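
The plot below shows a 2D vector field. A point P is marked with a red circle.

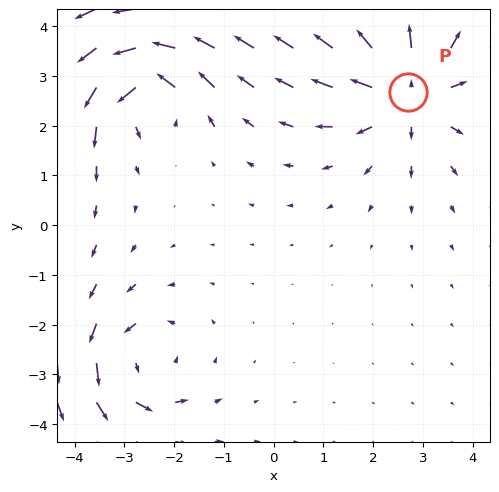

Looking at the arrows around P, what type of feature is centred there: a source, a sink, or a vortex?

source

At P (2.7, 2.7) the arrows spread outward. Divergence about +5, curl ≈0 — positive divergence with near-zero curl is a source.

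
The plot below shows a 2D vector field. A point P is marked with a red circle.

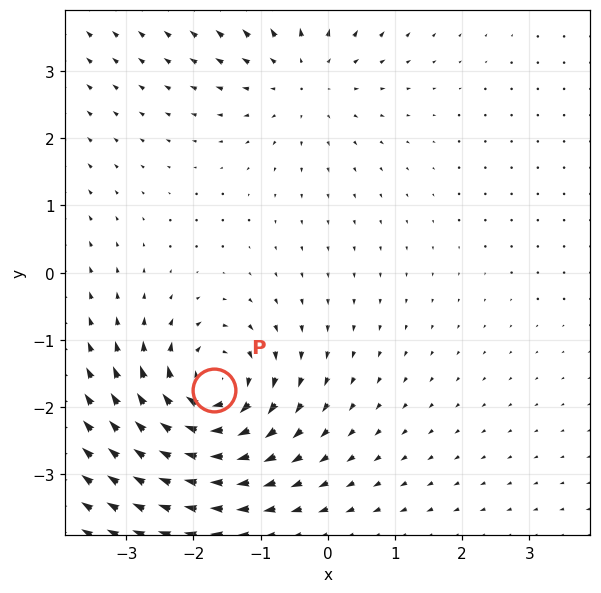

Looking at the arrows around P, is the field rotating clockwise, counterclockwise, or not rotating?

clockwise

Near P at (-1.7, -1.7) the arrows circulate clockwise. The curl (z-component) there is about -5; negative curl means clockwise rotation.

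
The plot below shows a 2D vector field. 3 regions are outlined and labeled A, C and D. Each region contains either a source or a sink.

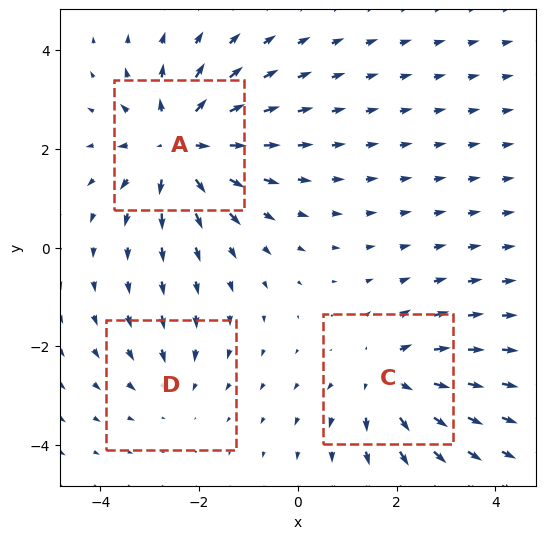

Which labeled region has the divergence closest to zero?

Divergence at each region's feature centre — A: about +5, C: about +3, D: about -2. Region D is closest to zero.

D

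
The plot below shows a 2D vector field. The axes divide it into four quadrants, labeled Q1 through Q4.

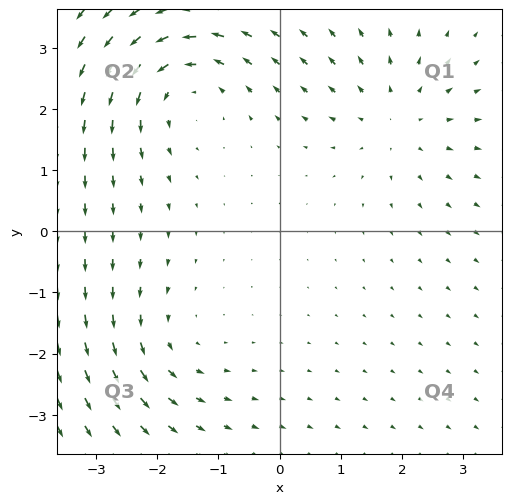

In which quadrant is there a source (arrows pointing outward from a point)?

The source sits at approximately (1.9, 1.8), which lies in quadrant Q1. The divergence there is about +3, positive as expected for a source.

Q1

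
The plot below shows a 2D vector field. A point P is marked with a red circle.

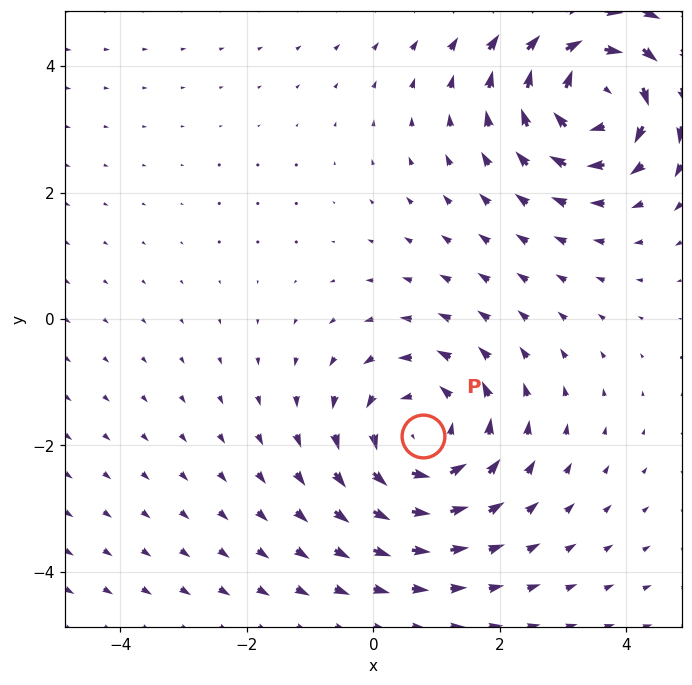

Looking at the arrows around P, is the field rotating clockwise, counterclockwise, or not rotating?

counterclockwise

Near P at (0.8, -1.8) the arrows circulate counterclockwise. The curl (z-component) there is about +4; positive curl means counterclockwise rotation.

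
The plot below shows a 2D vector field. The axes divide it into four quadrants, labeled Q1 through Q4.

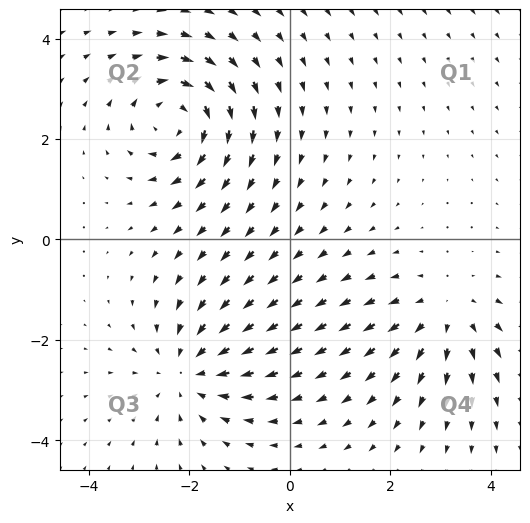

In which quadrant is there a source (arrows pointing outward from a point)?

The source sits at approximately (3.1, -1.5), which lies in quadrant Q4. The divergence there is about +4, positive as expected for a source.

Q4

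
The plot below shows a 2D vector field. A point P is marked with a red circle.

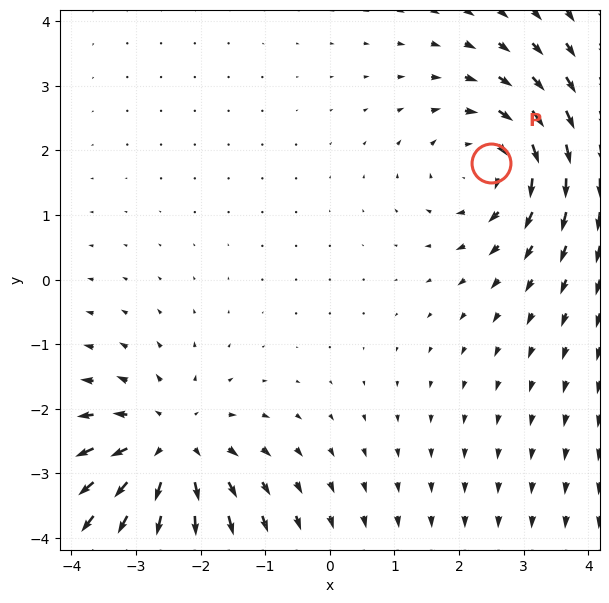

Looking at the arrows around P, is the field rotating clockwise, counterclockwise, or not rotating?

clockwise

Near P at (2.5, 1.8) the arrows circulate clockwise. The curl (z-component) there is about -3; negative curl means clockwise rotation.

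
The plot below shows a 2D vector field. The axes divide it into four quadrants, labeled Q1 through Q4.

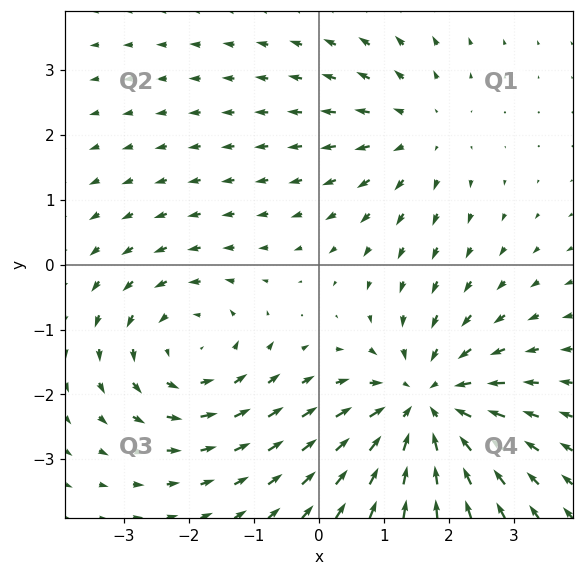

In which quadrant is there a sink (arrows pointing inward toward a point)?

Q4

The sink sits at approximately (1.6, -2.2), which lies in quadrant Q4. The divergence there is about -4, negative as expected for a sink.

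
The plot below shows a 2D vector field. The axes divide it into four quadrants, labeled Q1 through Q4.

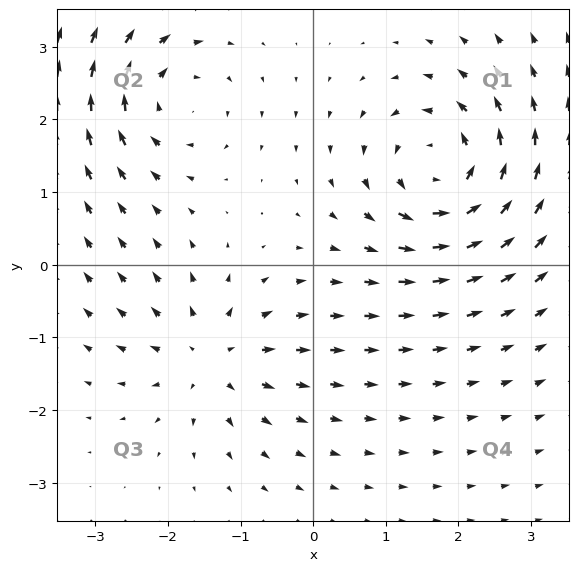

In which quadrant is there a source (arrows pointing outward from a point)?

Q3

The source sits at approximately (-1.4, -1.3), which lies in quadrant Q3. The divergence there is about +4, positive as expected for a source.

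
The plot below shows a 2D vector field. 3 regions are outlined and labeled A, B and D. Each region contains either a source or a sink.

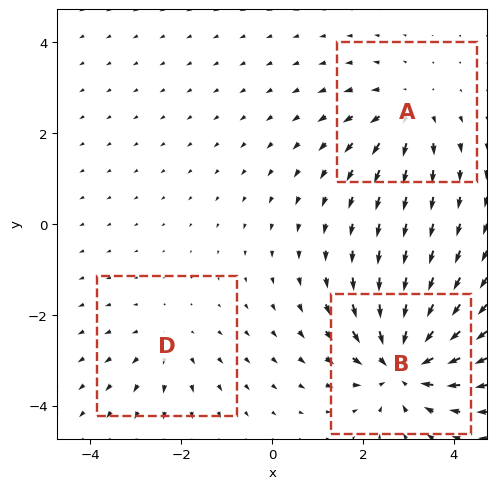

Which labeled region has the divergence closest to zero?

D

Divergence at each region's feature centre — A: about +3, B: about -5, D: about +2. Region D is closest to zero.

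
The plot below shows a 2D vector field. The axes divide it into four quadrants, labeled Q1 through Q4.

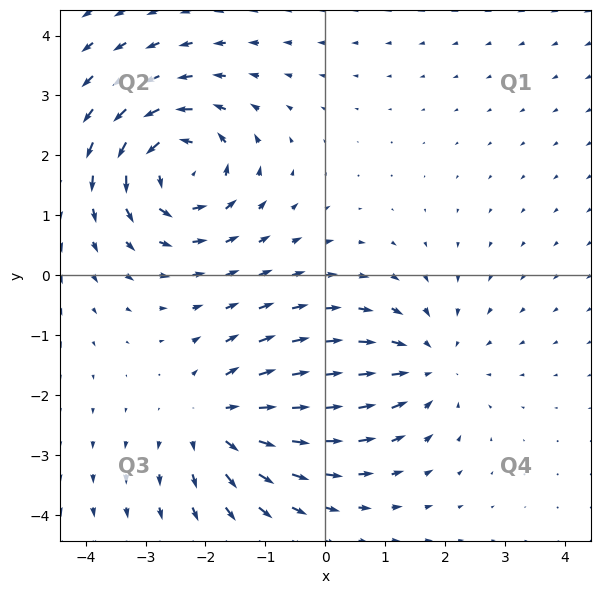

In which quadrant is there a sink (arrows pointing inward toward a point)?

The sink sits at approximately (1.7, -1.5), which lies in quadrant Q4. The divergence there is about -3, negative as expected for a sink.

Q4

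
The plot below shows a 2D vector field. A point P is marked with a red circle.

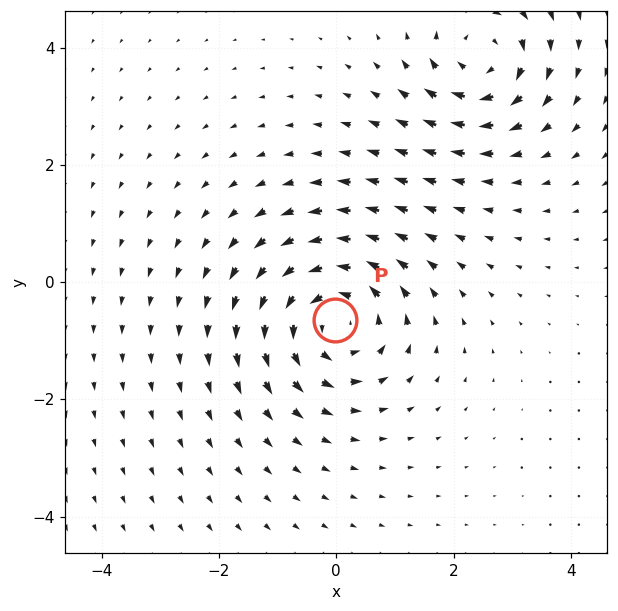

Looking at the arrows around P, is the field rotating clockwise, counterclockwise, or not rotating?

Near P at (-0.0, -0.6) the arrows circulate counterclockwise. The curl (z-component) there is about +5; positive curl means counterclockwise rotation.

counterclockwise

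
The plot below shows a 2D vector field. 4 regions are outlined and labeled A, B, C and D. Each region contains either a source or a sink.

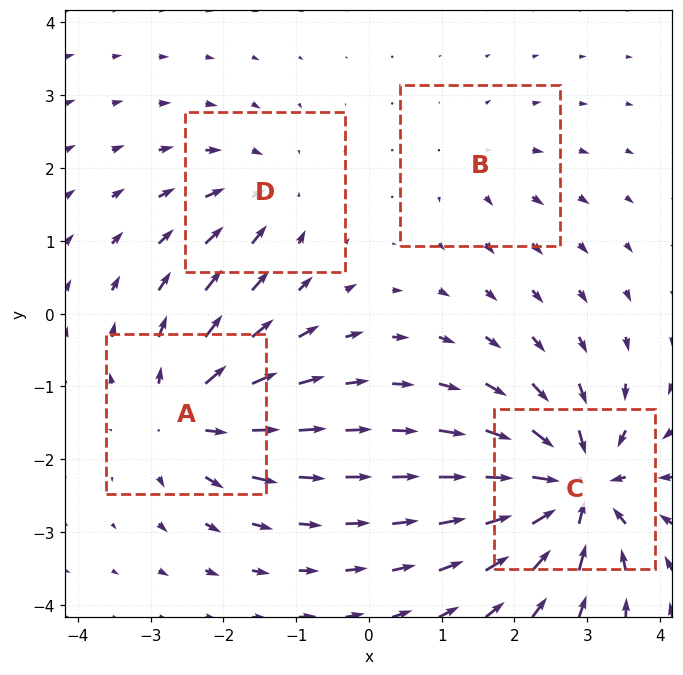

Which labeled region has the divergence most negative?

Divergence at each region's feature centre — A: about +6, B: about +2, C: about -8, D: about -4. Region C is most negative.

C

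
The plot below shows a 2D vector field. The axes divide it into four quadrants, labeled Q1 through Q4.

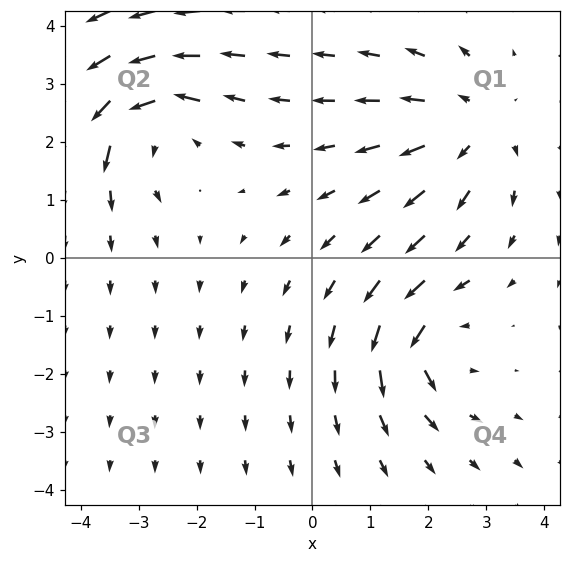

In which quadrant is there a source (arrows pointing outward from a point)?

Q1

The source sits at approximately (2.8, 2.3), which lies in quadrant Q1. The divergence there is about +4, positive as expected for a source.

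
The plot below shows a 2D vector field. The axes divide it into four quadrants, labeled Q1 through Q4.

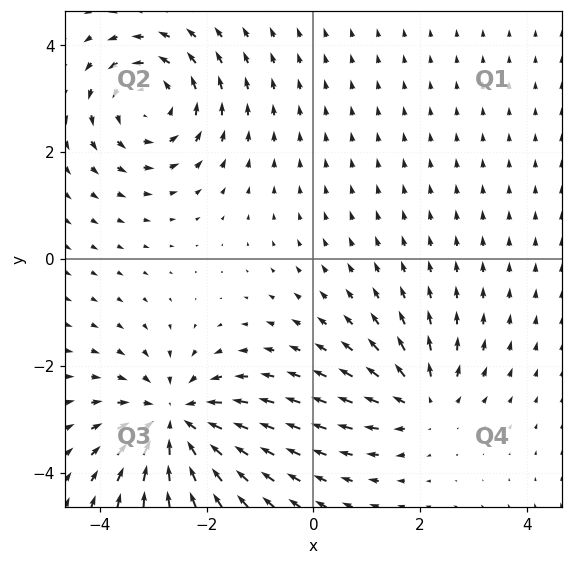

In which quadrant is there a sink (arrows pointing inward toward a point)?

The sink sits at approximately (-2.6, -3.0), which lies in quadrant Q3. The divergence there is about -4, negative as expected for a sink.

Q3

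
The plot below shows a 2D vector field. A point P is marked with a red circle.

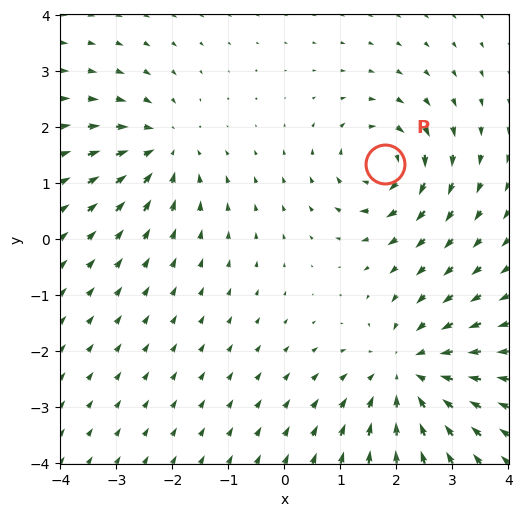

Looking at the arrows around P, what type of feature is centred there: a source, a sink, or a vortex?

vortex

At P (1.8, 1.3) the arrows circulate clockwise. Divergence ≈0, curl about -4 — near-zero divergence with nonzero curl is a vortex.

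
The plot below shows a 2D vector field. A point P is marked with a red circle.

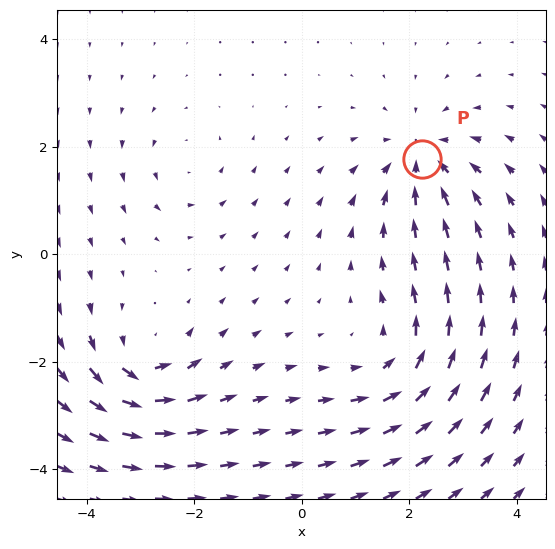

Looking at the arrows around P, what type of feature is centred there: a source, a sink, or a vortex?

At P (2.2, 1.8) the arrows converge inward. Divergence about -5, curl ≈0 — negative divergence with near-zero curl is a sink.

sink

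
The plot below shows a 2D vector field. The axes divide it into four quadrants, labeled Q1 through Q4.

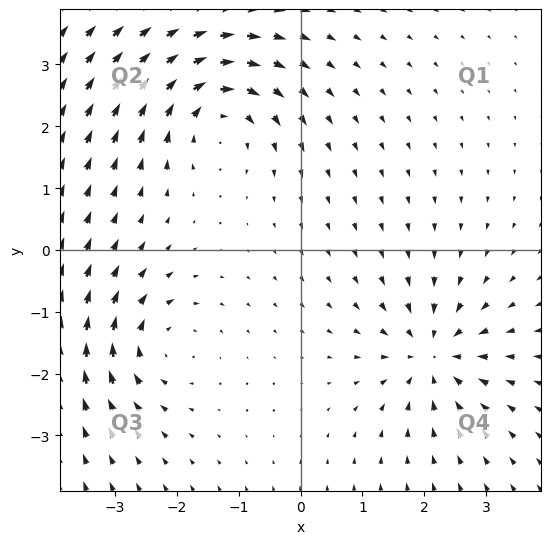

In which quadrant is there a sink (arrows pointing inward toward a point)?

The sink sits at approximately (2.1, -1.7), which lies in quadrant Q4. The divergence there is about -6, negative as expected for a sink.

Q4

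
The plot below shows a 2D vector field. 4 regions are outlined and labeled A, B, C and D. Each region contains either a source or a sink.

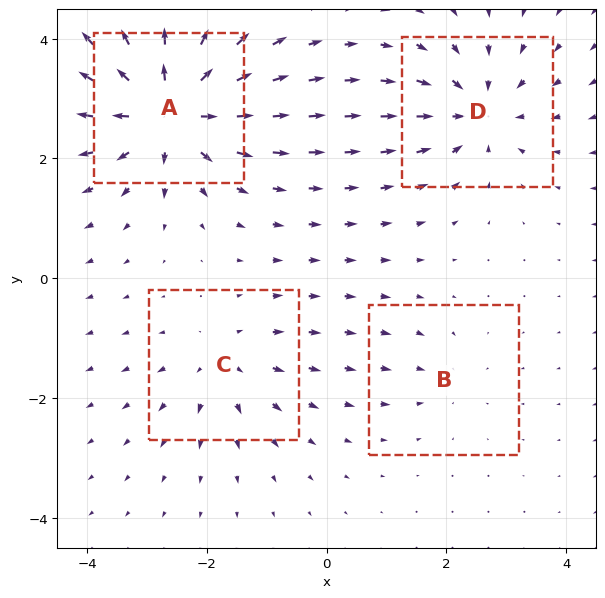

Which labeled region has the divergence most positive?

A

Divergence at each region's feature centre — A: about +8, B: about -2, C: about +4, D: about -5. Region A is most positive.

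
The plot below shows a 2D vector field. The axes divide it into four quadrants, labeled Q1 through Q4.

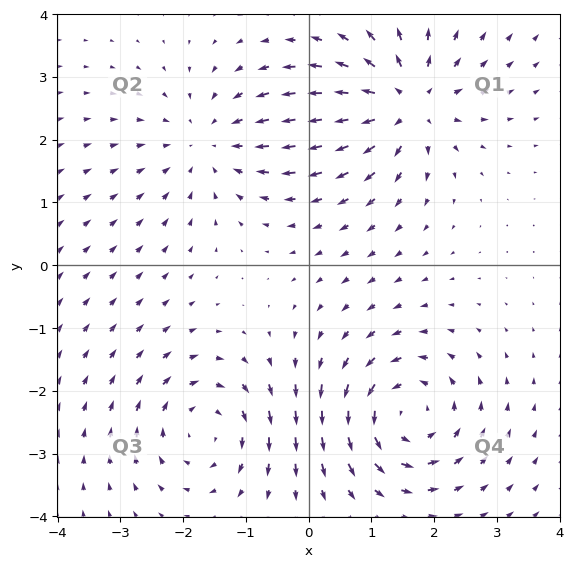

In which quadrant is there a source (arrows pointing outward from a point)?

The source sits at approximately (1.6, 2.6), which lies in quadrant Q1. The divergence there is about +5, positive as expected for a source.

Q1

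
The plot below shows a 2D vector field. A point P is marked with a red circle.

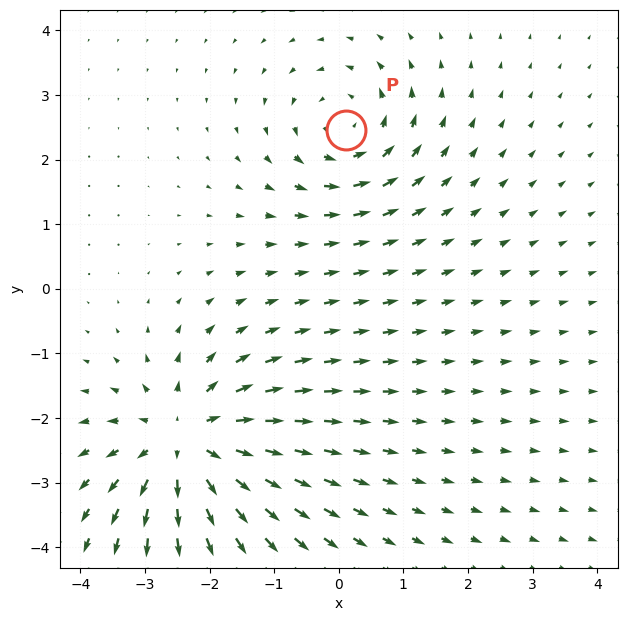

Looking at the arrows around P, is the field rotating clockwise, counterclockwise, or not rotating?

Near P at (0.1, 2.5) the arrows circulate counterclockwise. The curl (z-component) there is about +3; positive curl means counterclockwise rotation.

counterclockwise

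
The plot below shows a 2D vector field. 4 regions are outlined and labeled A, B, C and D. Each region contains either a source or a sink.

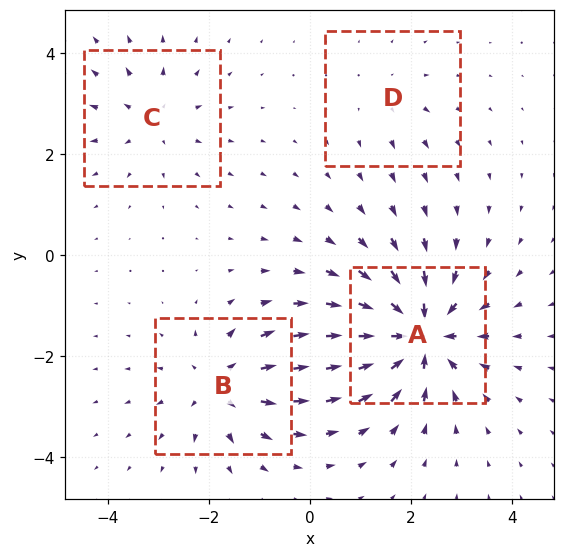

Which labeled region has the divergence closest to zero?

D

Divergence at each region's feature centre — A: about -8, B: about +5, C: about +4, D: about +2. Region D is closest to zero.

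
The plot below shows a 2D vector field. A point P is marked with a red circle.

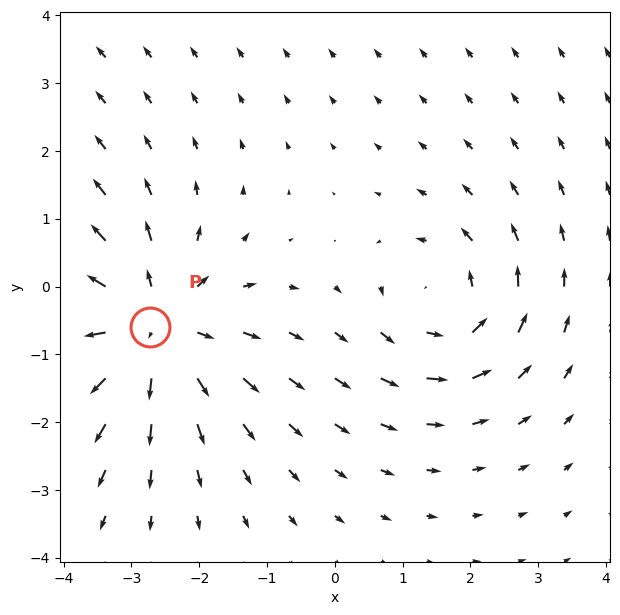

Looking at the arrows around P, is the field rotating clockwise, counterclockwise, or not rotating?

not rotating

Near P at (-2.7, -0.6) the arrows show no circulation. The curl there is ≈0.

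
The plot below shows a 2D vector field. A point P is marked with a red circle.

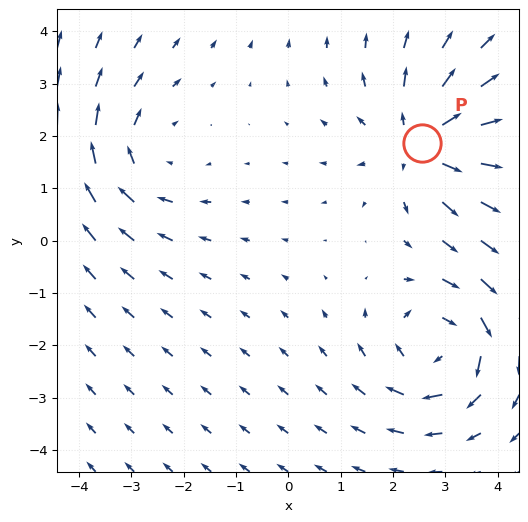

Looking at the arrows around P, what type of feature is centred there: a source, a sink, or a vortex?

source

At P (2.6, 1.9) the arrows spread outward. Divergence about +3, curl ≈0 — positive divergence with near-zero curl is a source.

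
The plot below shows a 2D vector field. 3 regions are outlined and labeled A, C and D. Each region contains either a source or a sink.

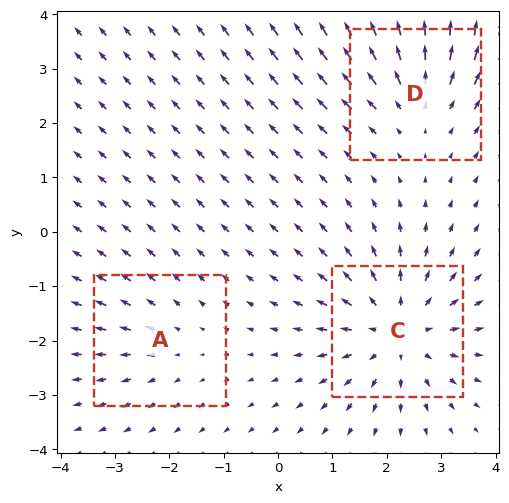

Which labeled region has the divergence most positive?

Divergence at each region's feature centre — A: about +2, C: about +4, D: about +3. Region C is most positive.

C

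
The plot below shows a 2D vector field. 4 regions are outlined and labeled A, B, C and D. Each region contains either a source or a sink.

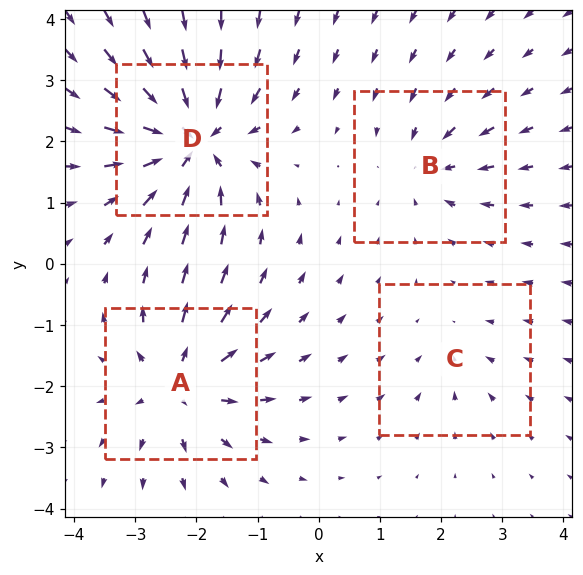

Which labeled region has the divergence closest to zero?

Divergence at each region's feature centre — A: about +6, B: about -4, C: about -2, D: about -8. Region C is closest to zero.

C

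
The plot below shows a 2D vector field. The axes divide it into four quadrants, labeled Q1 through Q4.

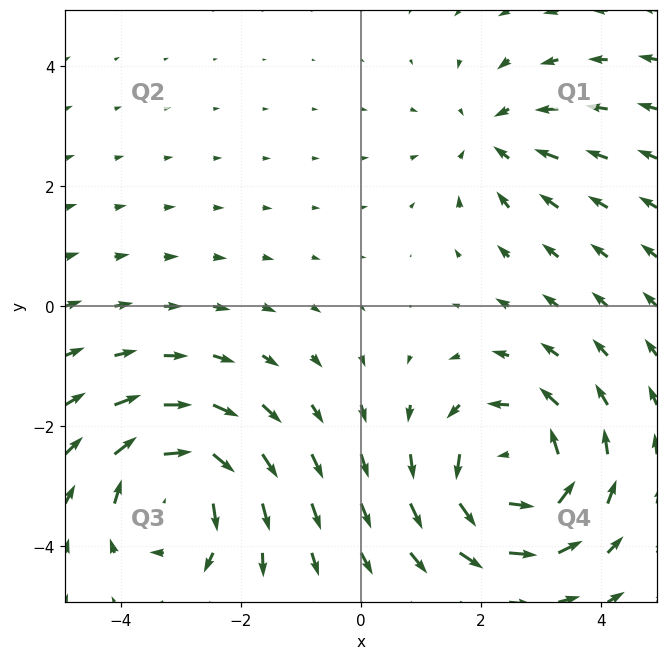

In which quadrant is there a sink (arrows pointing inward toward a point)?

Q1

The sink sits at approximately (2.2, 2.8), which lies in quadrant Q1. The divergence there is about -3, negative as expected for a sink.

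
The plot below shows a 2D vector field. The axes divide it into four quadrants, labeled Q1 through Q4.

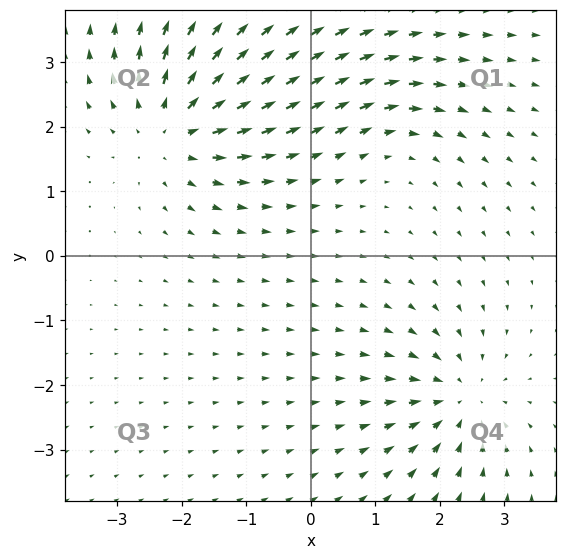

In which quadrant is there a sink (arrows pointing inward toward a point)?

The sink sits at approximately (2.3, -2.2), which lies in quadrant Q4. The divergence there is about -5, negative as expected for a sink.

Q4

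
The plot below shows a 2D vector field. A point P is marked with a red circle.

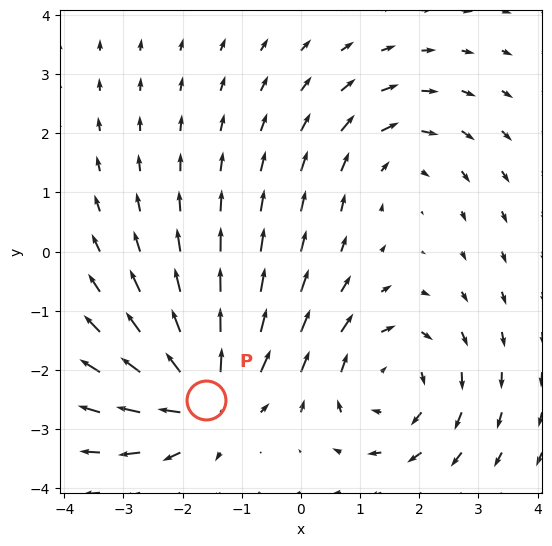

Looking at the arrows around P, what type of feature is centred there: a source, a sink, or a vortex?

source

At P (-1.6, -2.5) the arrows spread outward. Divergence about +5, curl ≈0 — positive divergence with near-zero curl is a source.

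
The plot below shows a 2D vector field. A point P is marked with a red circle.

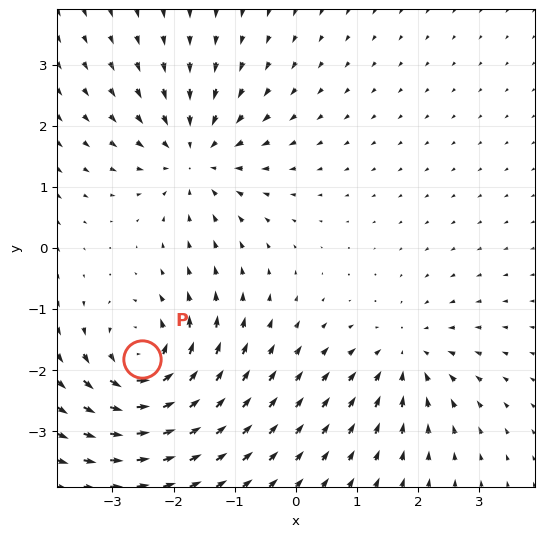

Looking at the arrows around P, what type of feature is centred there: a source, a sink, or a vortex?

vortex

At P (-2.5, -1.8) the arrows circulate counterclockwise. Divergence ≈0, curl about +5 — near-zero divergence with nonzero curl is a vortex.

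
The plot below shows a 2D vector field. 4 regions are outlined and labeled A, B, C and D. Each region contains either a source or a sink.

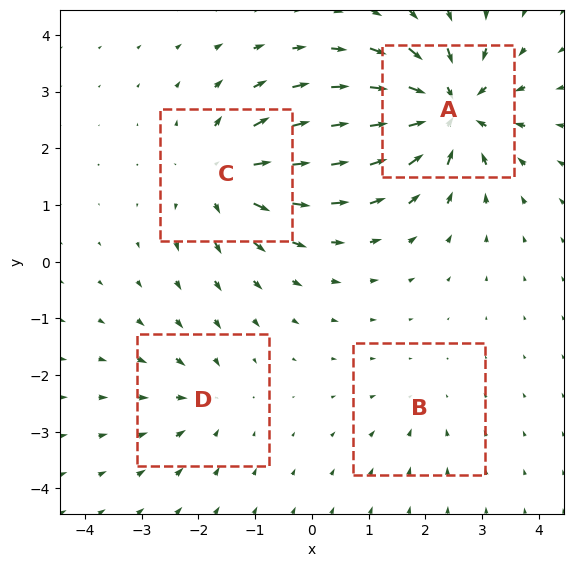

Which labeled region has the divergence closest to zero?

Divergence at each region's feature centre — A: about -8, B: about -2, C: about +6, D: about -4. Region B is closest to zero.

B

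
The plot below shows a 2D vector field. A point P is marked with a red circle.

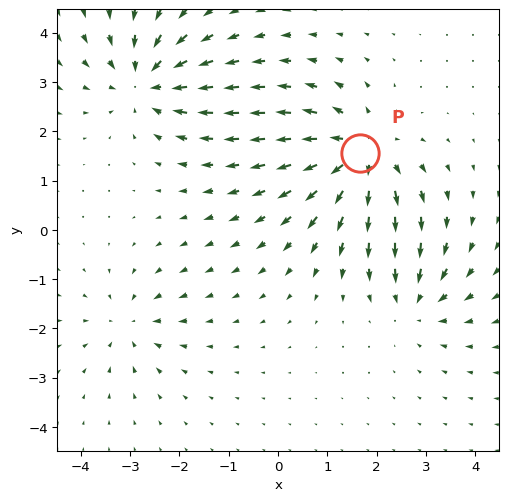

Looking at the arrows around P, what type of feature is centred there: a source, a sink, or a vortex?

At P (1.7, 1.5) the arrows spread outward. Divergence about +5, curl ≈0 — positive divergence with near-zero curl is a source.

source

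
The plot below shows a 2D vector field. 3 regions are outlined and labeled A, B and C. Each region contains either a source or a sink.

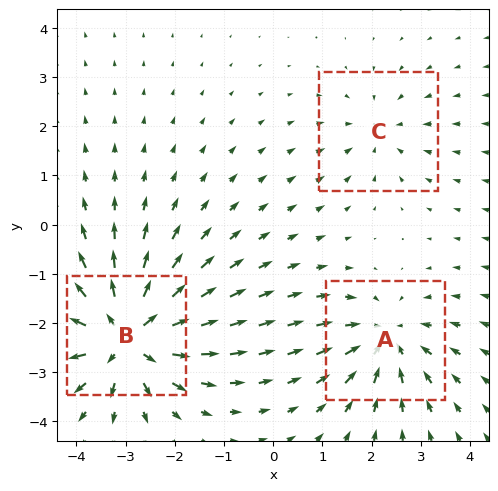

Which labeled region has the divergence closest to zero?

C

Divergence at each region's feature centre — A: about -4, B: about +6, C: about -2. Region C is closest to zero.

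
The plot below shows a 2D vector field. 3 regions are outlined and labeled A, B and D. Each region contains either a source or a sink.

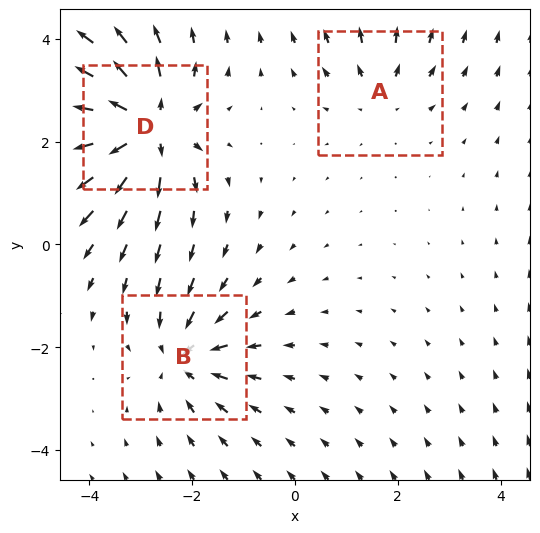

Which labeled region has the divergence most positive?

D

Divergence at each region's feature centre — A: about +2, B: about -4, D: about +6. Region D is most positive.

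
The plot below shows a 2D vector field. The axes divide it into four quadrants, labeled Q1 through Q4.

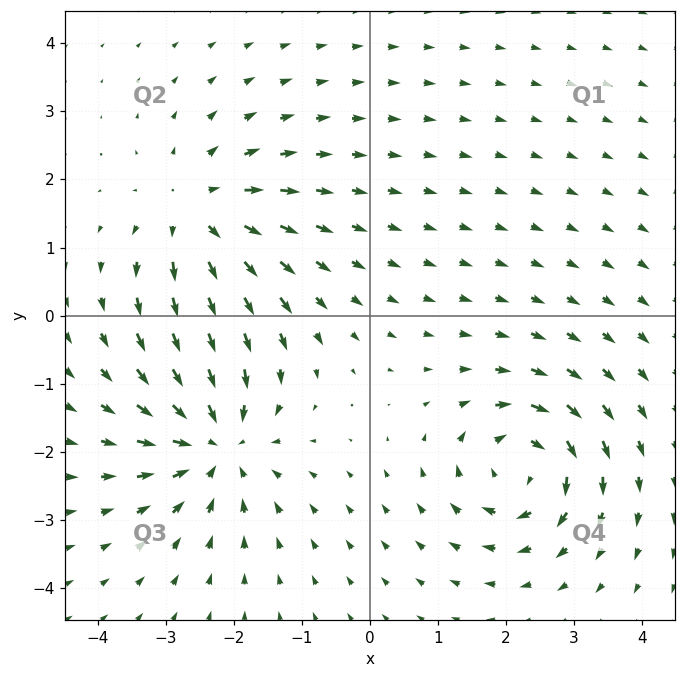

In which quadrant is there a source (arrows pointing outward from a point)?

The source sits at approximately (-2.5, 1.5), which lies in quadrant Q2. The divergence there is about +4, positive as expected for a source.

Q2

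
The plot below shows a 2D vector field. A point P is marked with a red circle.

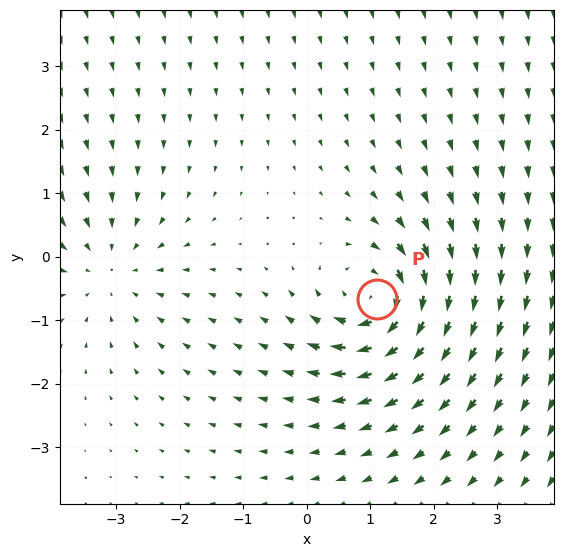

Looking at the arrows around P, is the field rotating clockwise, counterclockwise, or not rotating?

clockwise

Near P at (1.1, -0.7) the arrows circulate clockwise. The curl (z-component) there is about -5; negative curl means clockwise rotation.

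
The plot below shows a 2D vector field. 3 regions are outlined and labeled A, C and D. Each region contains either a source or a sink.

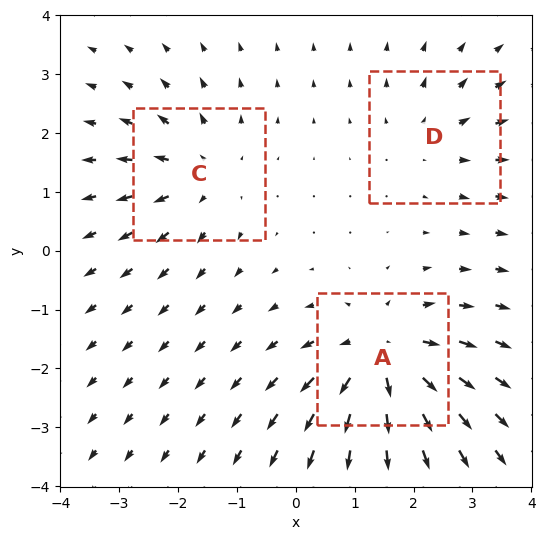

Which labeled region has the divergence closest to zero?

Divergence at each region's feature centre — A: about +5, C: about +3, D: about +2. Region D is closest to zero.

D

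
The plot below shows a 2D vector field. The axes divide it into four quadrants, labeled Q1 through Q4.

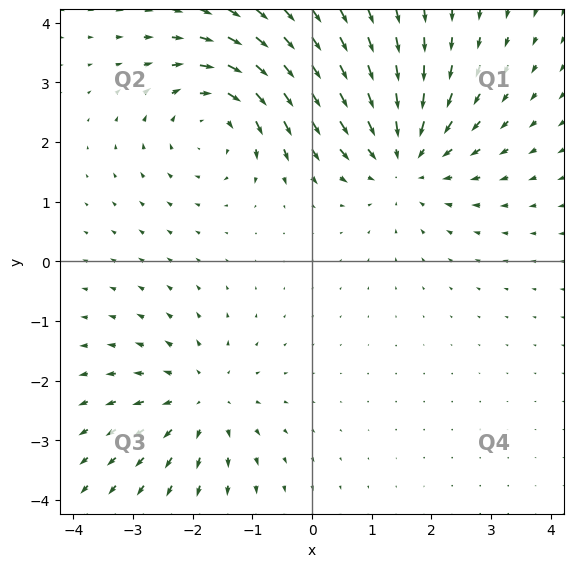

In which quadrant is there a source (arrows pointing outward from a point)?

The source sits at approximately (-1.8, -2.3), which lies in quadrant Q3. The divergence there is about +3, positive as expected for a source.

Q3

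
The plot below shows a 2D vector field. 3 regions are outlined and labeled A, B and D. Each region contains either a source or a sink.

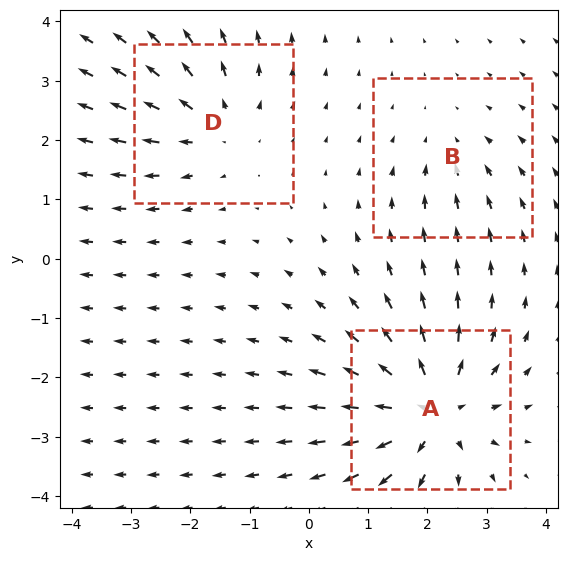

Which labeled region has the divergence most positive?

Divergence at each region's feature centre — A: about +6, B: about -2, D: about +3. Region A is most positive.

A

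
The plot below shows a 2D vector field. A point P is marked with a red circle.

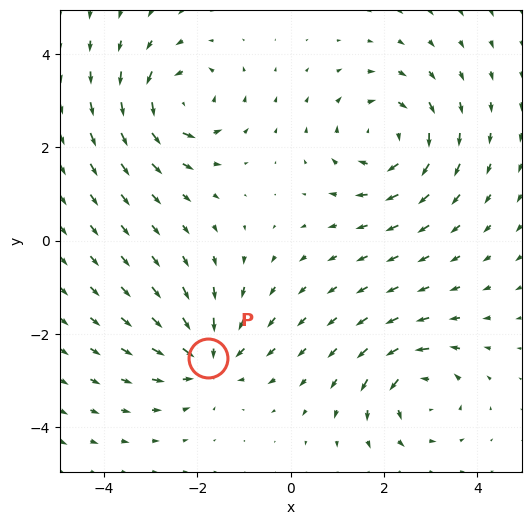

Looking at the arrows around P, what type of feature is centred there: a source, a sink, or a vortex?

sink

At P (-1.8, -2.5) the arrows converge inward. Divergence about -5, curl ≈0 — negative divergence with near-zero curl is a sink.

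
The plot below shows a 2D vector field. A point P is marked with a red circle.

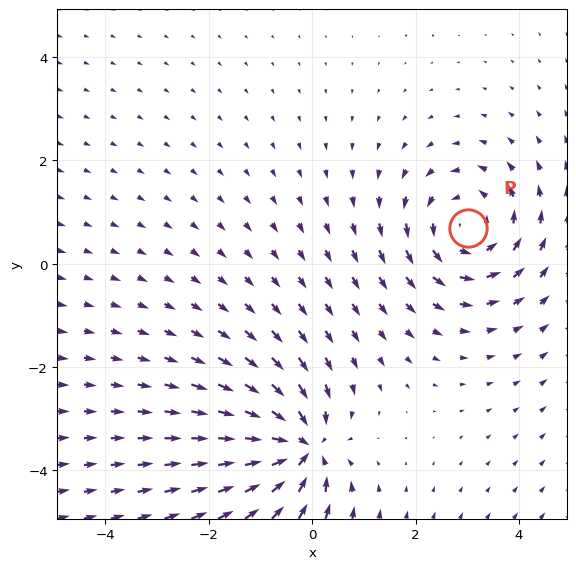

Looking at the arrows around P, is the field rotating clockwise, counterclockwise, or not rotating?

counterclockwise

Near P at (3.0, 0.7) the arrows circulate counterclockwise. The curl (z-component) there is about +5; positive curl means counterclockwise rotation.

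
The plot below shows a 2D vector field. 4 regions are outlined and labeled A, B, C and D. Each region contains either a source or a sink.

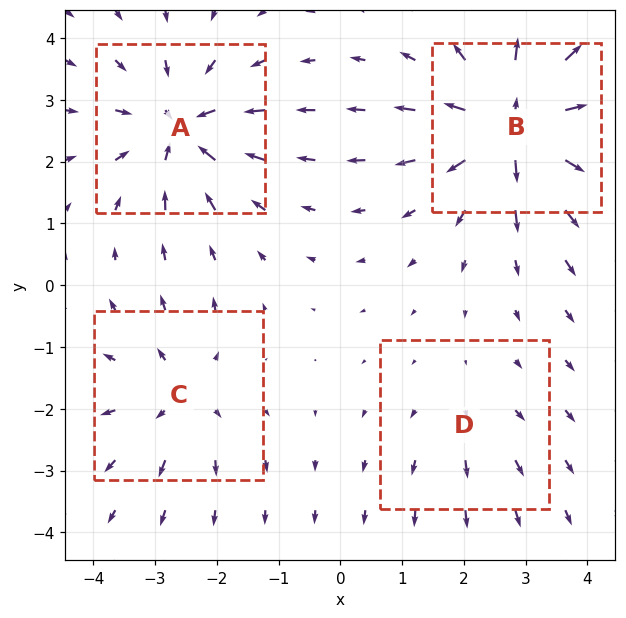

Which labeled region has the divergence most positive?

B

Divergence at each region's feature centre — A: about -6, B: about +8, C: about +4, D: about +2. Region B is most positive.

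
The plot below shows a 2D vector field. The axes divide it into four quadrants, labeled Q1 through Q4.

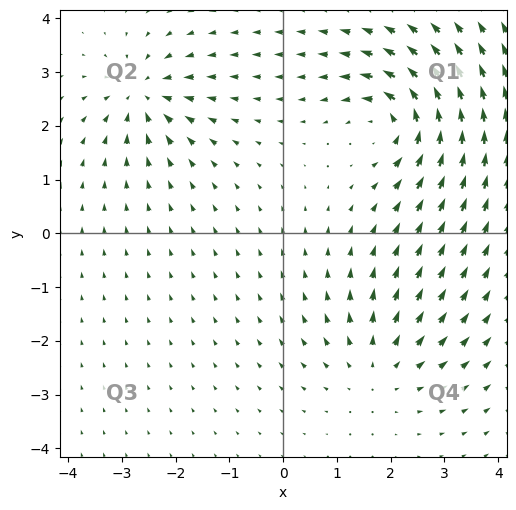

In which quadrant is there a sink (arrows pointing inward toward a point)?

Q2

The sink sits at approximately (-2.6, 2.6), which lies in quadrant Q2. The divergence there is about -4, negative as expected for a sink.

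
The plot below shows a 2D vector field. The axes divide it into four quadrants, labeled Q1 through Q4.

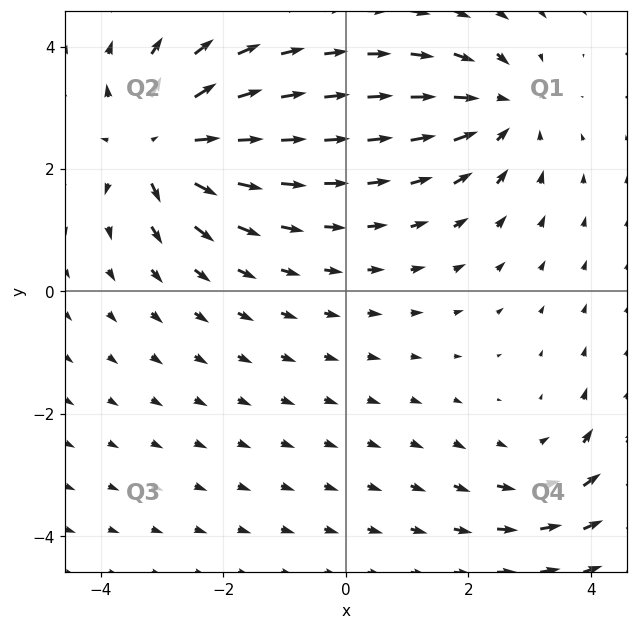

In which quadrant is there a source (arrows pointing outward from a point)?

Q2

The source sits at approximately (-3.1, 2.4), which lies in quadrant Q2. The divergence there is about +6, positive as expected for a source.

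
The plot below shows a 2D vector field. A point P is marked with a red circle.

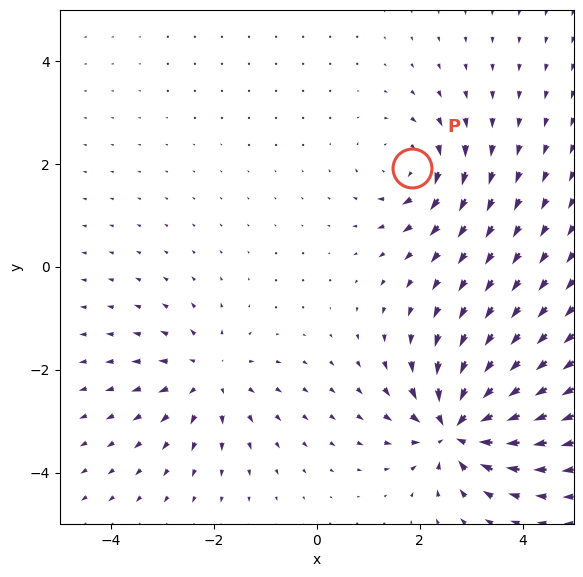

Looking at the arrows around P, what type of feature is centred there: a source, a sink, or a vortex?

At P (1.8, 1.9) the arrows circulate clockwise. Divergence ≈0, curl about -4 — near-zero divergence with nonzero curl is a vortex.

vortex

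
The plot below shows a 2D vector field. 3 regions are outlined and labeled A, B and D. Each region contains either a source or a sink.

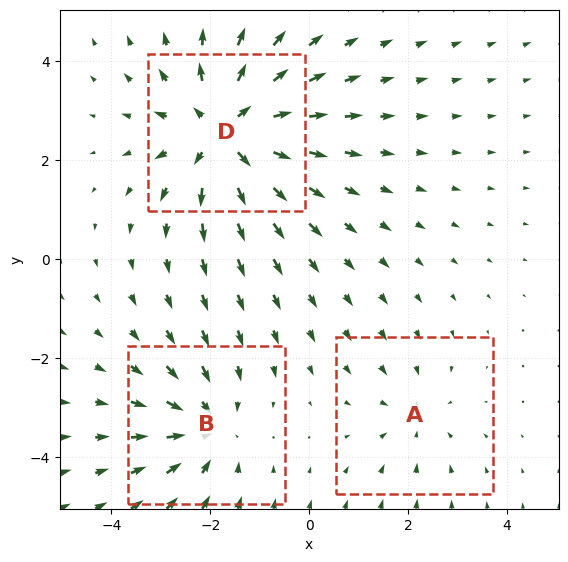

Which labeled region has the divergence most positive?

D

Divergence at each region's feature centre — A: about -2, B: about -3, D: about +4. Region D is most positive.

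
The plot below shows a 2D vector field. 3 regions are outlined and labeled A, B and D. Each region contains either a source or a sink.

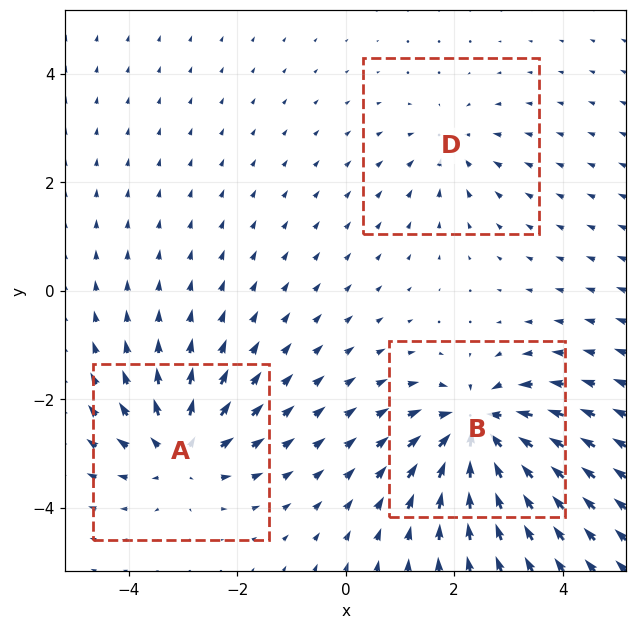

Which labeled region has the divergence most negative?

B

Divergence at each region's feature centre — A: about +4, B: about -6, D: about -3. Region B is most negative.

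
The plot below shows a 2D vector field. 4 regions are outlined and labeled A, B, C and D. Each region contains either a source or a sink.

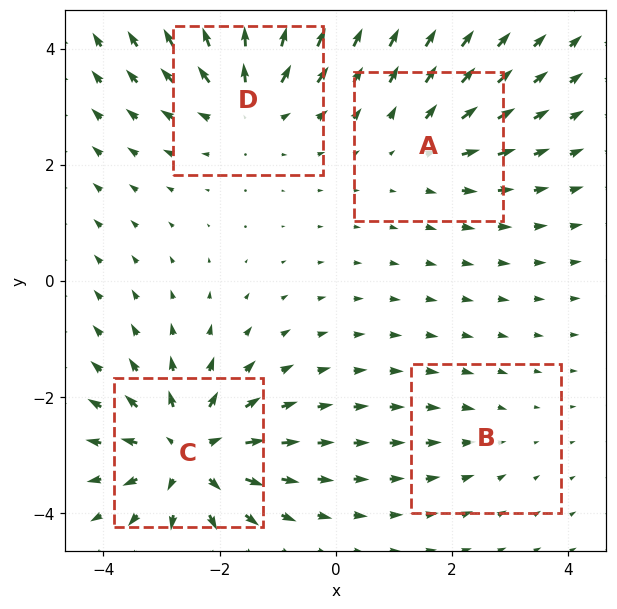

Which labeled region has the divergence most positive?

C

Divergence at each region's feature centre — A: about +3, B: about -2, C: about +7, D: about +5. Region C is most positive.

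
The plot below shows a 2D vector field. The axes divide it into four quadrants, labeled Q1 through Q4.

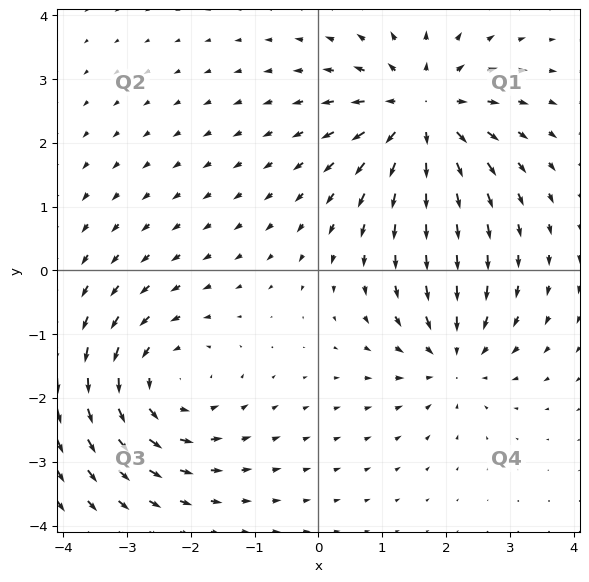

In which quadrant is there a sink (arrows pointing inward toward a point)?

The sink sits at approximately (2.1, -1.4), which lies in quadrant Q4. The divergence there is about -4, negative as expected for a sink.

Q4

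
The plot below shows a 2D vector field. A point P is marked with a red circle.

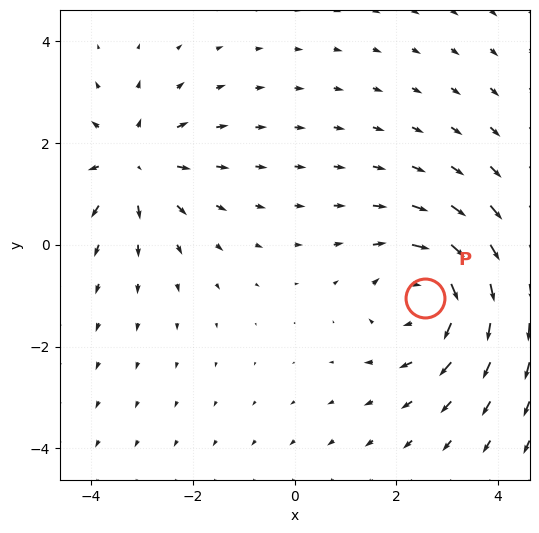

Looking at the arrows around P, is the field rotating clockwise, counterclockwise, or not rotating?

Near P at (2.6, -1.0) the arrows circulate clockwise. The curl (z-component) there is about -4; negative curl means clockwise rotation.

clockwise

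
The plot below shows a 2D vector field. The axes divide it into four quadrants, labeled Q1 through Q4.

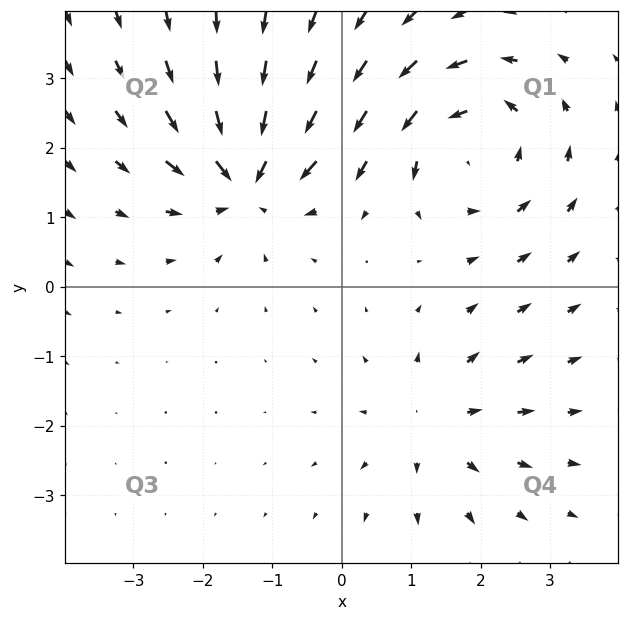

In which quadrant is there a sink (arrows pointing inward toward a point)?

The sink sits at approximately (-1.4, 1.6), which lies in quadrant Q2. The divergence there is about -5, negative as expected for a sink.

Q2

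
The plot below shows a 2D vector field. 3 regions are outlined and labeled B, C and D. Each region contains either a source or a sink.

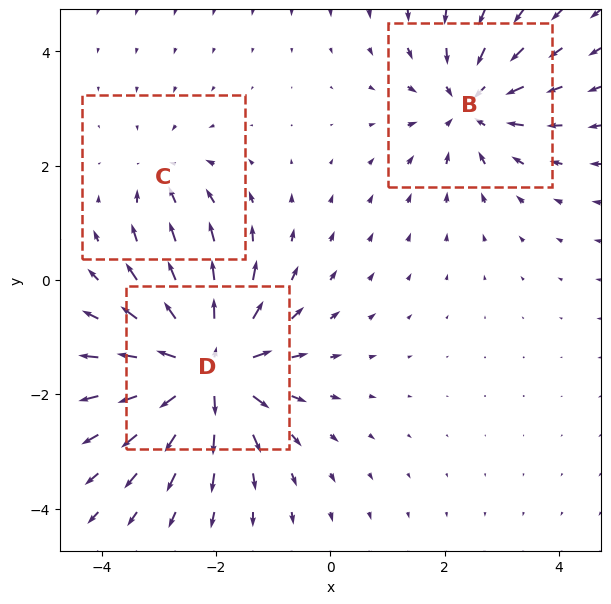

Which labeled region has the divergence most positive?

Divergence at each region's feature centre — B: about -4, C: about -2, D: about +6. Region D is most positive.

D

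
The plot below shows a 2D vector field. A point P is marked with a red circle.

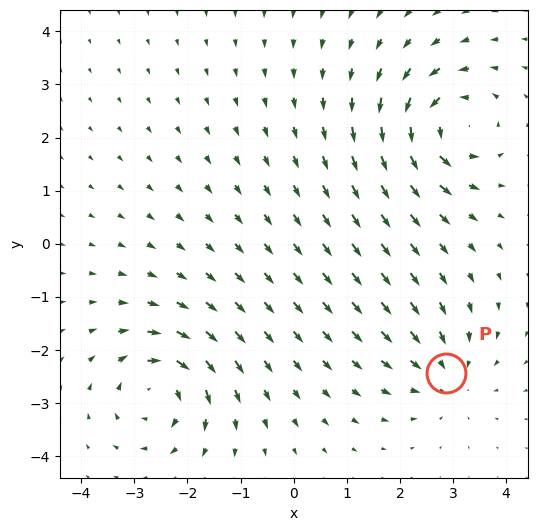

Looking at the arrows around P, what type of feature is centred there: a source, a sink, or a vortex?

At P (2.9, -2.4) the arrows converge inward. Divergence about -4, curl ≈0 — negative divergence with near-zero curl is a sink.

sink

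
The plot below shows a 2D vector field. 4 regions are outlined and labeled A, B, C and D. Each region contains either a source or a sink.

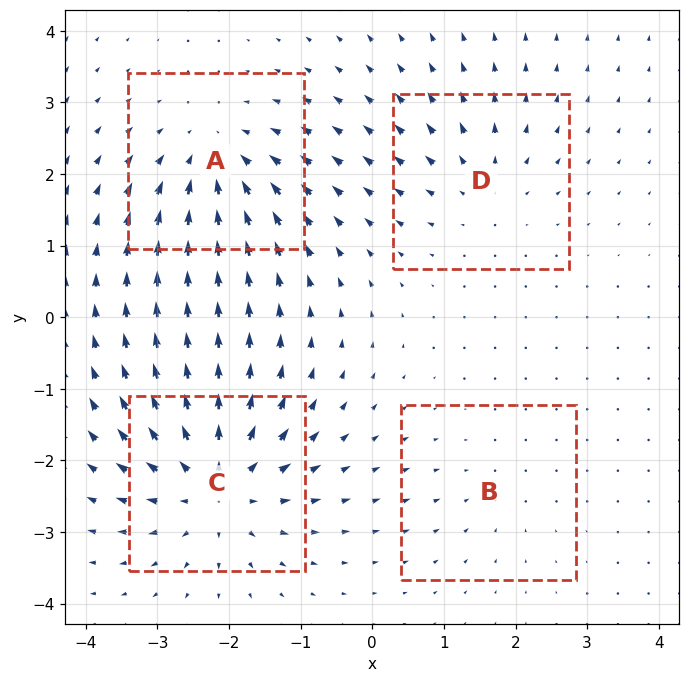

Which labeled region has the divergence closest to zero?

Divergence at each region's feature centre — A: about -5, B: about -2, C: about +7, D: about +4. Region B is closest to zero.

B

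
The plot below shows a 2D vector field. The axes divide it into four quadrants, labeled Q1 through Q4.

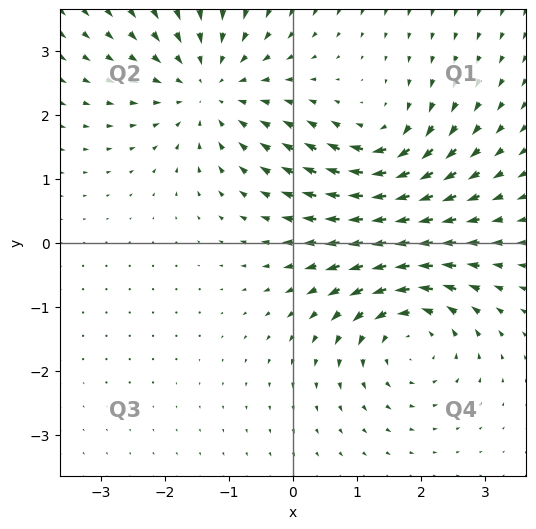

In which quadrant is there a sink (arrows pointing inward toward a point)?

Q2

The sink sits at approximately (-1.3, 2.4), which lies in quadrant Q2. The divergence there is about -4, negative as expected for a sink.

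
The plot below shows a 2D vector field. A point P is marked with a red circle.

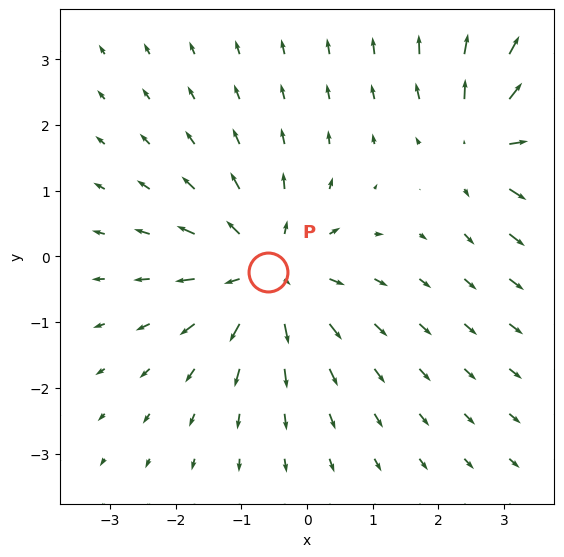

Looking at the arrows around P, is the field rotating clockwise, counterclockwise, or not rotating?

Near P at (-0.6, -0.2) the arrows show no circulation. The curl there is ≈0.

not rotating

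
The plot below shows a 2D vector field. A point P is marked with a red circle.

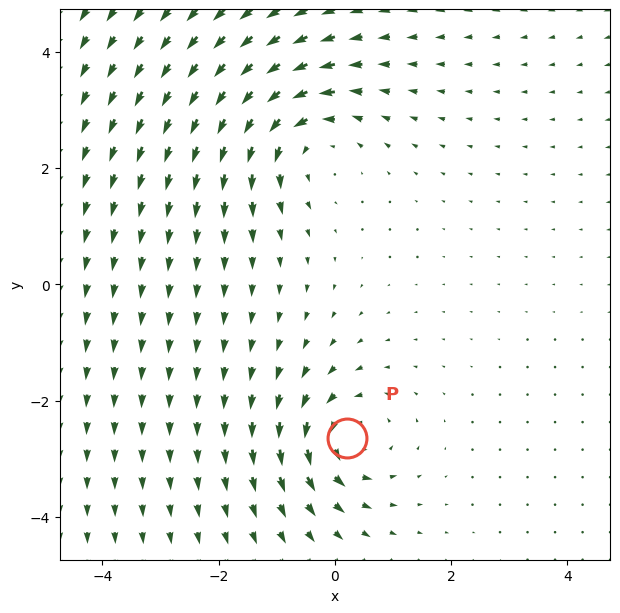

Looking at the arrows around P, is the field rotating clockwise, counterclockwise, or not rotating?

Near P at (0.2, -2.6) the arrows circulate counterclockwise. The curl (z-component) there is about +4; positive curl means counterclockwise rotation.

counterclockwise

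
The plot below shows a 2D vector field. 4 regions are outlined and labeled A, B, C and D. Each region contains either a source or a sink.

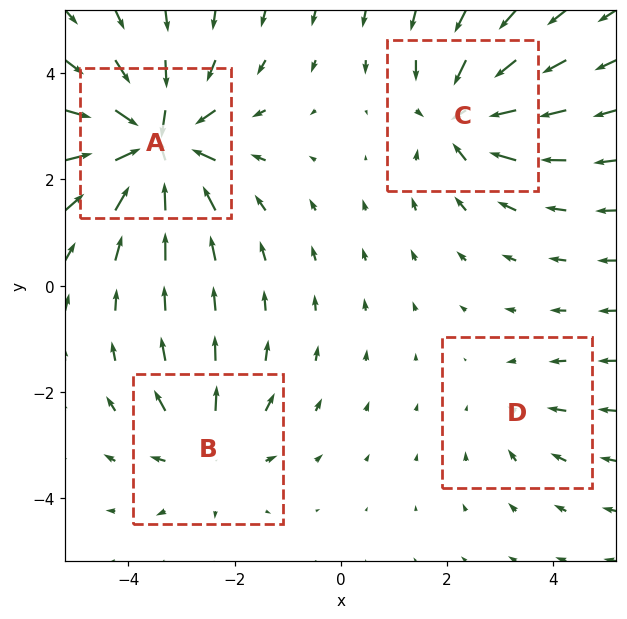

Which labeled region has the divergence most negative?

A

Divergence at each region's feature centre — A: about -8, B: about +4, C: about -5, D: about -2. Region A is most negative.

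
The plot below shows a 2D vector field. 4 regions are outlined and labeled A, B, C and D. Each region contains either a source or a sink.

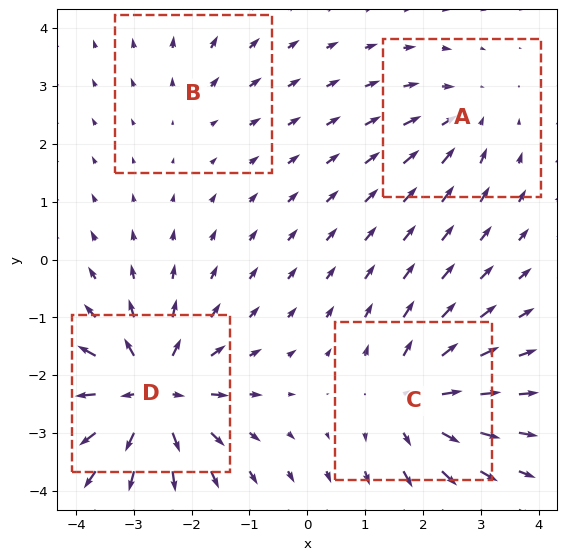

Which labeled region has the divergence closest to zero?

Divergence at each region's feature centre — A: about -3, B: about +2, C: about +5, D: about +8. Region B is closest to zero.

B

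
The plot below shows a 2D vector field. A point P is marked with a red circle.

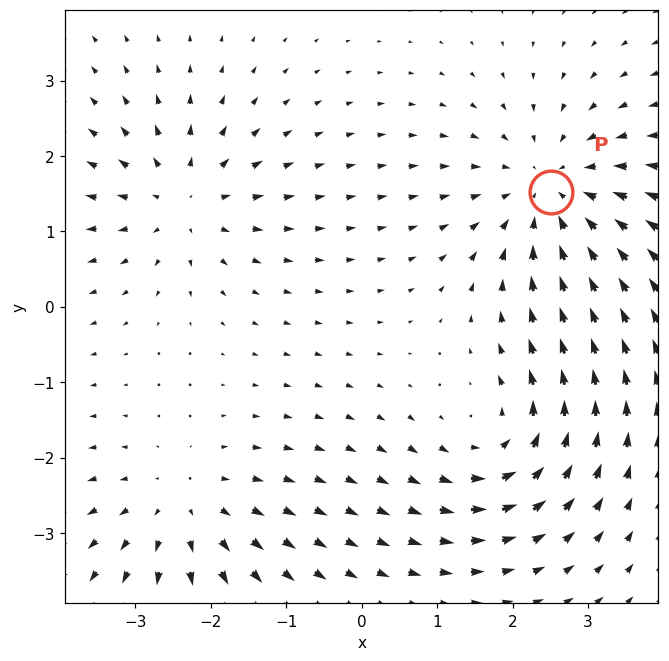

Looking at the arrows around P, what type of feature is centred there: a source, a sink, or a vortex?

sink

At P (2.5, 1.5) the arrows converge inward. Divergence about -4, curl ≈0 — negative divergence with near-zero curl is a sink.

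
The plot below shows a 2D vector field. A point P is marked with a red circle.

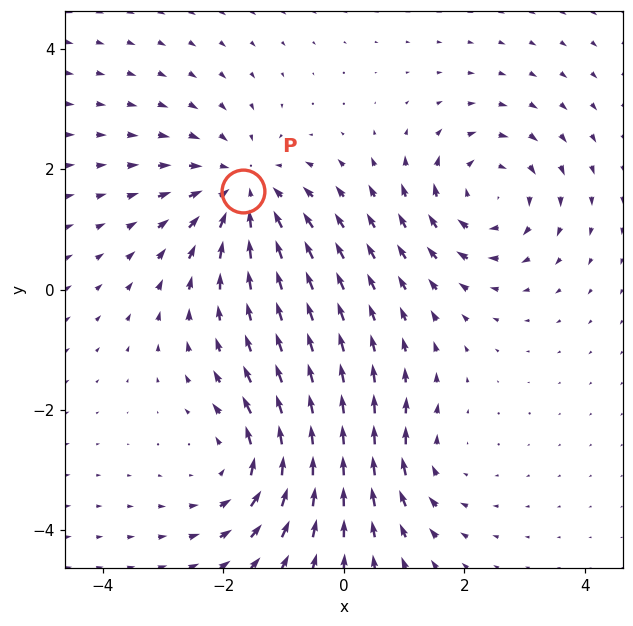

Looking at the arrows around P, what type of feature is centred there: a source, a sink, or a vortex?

sink

At P (-1.7, 1.6) the arrows converge inward. Divergence about -4, curl ≈0 — negative divergence with near-zero curl is a sink.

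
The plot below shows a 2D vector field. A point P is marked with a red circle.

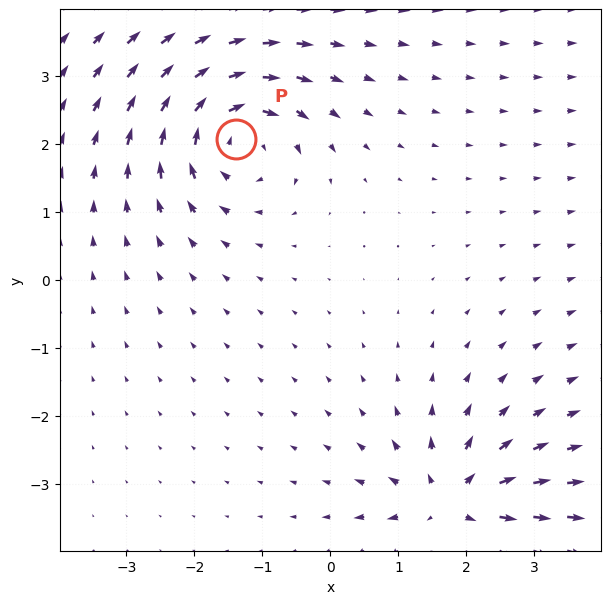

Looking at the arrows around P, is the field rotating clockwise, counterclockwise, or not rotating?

clockwise

Near P at (-1.4, 2.1) the arrows circulate clockwise. The curl (z-component) there is about -5; negative curl means clockwise rotation.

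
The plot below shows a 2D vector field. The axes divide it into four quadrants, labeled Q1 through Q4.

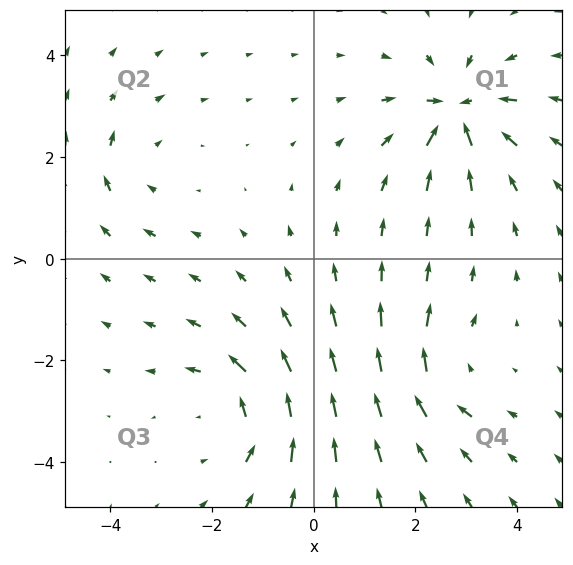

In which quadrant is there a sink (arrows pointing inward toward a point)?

The sink sits at approximately (2.8, 2.9), which lies in quadrant Q1. The divergence there is about -7, negative as expected for a sink.

Q1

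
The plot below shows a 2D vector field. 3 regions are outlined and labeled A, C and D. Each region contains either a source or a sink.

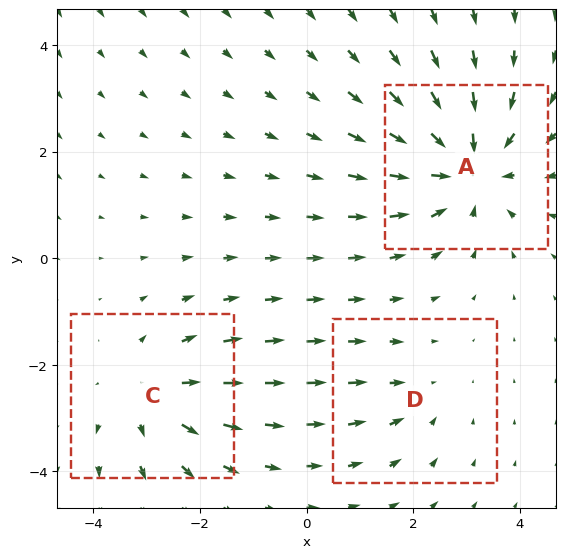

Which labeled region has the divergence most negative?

A

Divergence at each region's feature centre — A: about -4, C: about +3, D: about -2. Region A is most negative.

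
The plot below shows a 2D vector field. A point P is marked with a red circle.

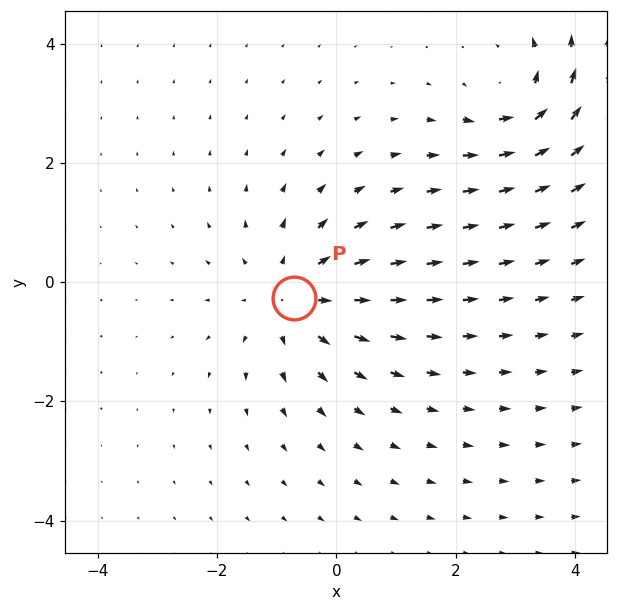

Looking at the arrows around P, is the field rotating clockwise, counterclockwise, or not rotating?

not rotating

Near P at (-0.7, -0.3) the arrows show no circulation. The curl there is ≈0.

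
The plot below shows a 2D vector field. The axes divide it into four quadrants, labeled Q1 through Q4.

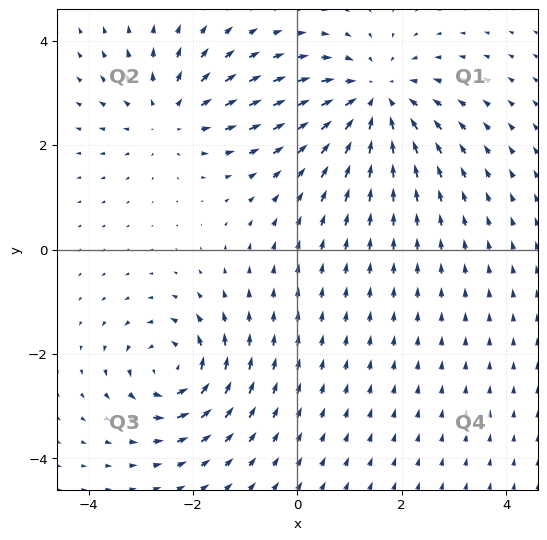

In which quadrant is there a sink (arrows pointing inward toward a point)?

Q1

The sink sits at approximately (1.5, 2.9), which lies in quadrant Q1. The divergence there is about -4, negative as expected for a sink.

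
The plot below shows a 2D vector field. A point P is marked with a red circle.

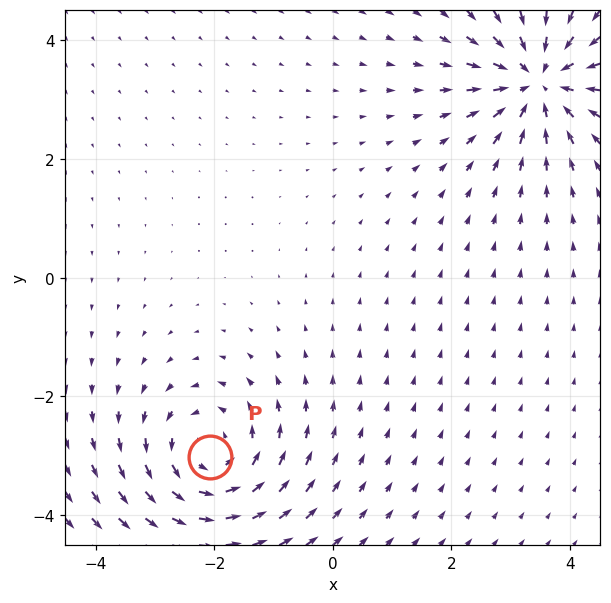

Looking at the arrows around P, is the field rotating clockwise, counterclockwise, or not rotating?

Near P at (-2.1, -3.0) the arrows circulate counterclockwise. The curl (z-component) there is about +5; positive curl means counterclockwise rotation.

counterclockwise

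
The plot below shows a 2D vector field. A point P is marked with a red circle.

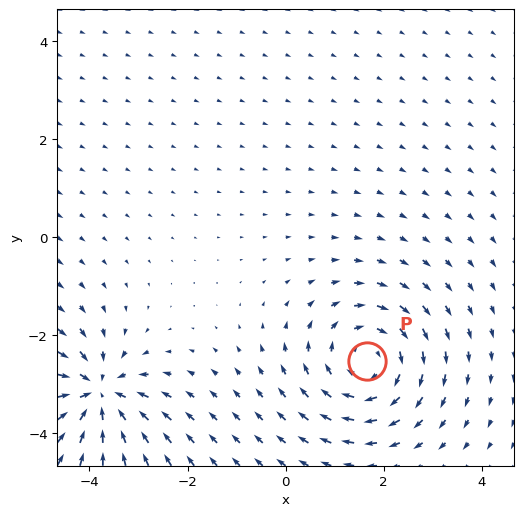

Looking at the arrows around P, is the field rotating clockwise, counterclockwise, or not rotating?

clockwise

Near P at (1.7, -2.5) the arrows circulate clockwise. The curl (z-component) there is about -4; negative curl means clockwise rotation.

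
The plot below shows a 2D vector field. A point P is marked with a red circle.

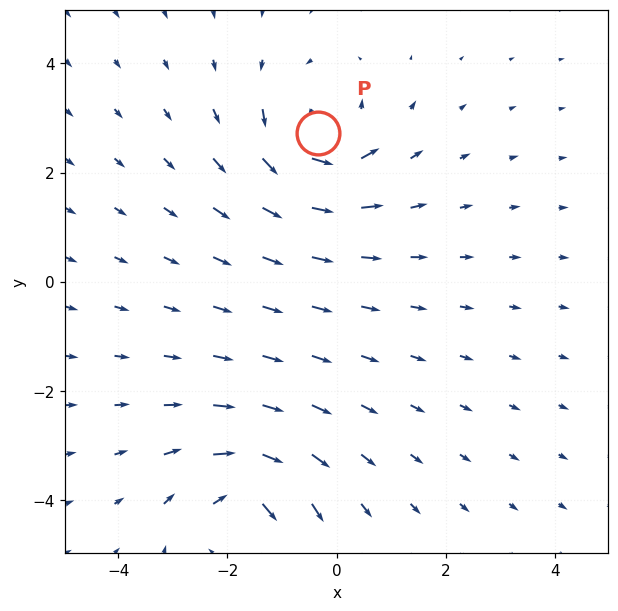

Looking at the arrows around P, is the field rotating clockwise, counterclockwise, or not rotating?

Near P at (-0.3, 2.7) the arrows circulate counterclockwise. The curl (z-component) there is about +5; positive curl means counterclockwise rotation.

counterclockwise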